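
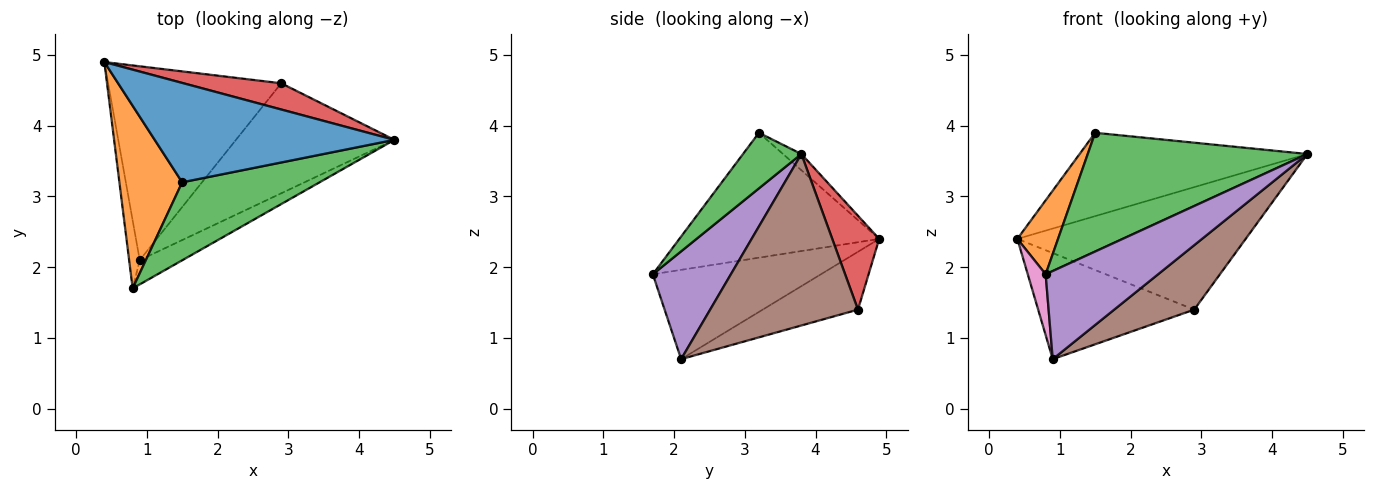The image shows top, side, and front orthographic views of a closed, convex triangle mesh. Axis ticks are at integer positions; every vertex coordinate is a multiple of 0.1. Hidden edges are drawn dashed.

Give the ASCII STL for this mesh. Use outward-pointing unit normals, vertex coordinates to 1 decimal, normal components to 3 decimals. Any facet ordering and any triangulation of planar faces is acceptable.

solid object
 facet normal -0.052 0.642 0.765
  outer loop
   vertex 1.5 3.2 3.9
   vertex 4.5 3.8 3.6
   vertex 0.4 4.9 2.4
  endloop
 endfacet
 facet normal -0.879 -0.179 0.442
  outer loop
   vertex 1.5 3.2 3.9
   vertex 0.4 4.9 2.4
   vertex 0.8 1.7 1.9
  endloop
 endfacet
 facet normal 0.217 -0.816 0.536
  outer loop
   vertex 1.5 3.2 3.9
   vertex 0.8 1.7 1.9
   vertex 4.5 3.8 3.6
  endloop
 endfacet
 facet normal 0.197 0.959 0.205
  outer loop
   vertex 2.9 4.6 1.4
   vertex 0.4 4.9 2.4
   vertex 4.5 3.8 3.6
  endloop
 endfacet
 facet normal 0.556 -0.801 -0.221
  outer loop
   vertex 0.9 2.1 0.7
   vertex 4.5 3.8 3.6
   vertex 0.8 1.7 1.9
  endloop
 endfacet
 facet normal 0.682 -0.369 -0.631
  outer loop
   vertex 0.9 2.1 0.7
   vertex 2.9 4.6 1.4
   vertex 4.5 3.8 3.6
  endloop
 endfacet
 facet normal -0.988 -0.105 -0.117
  outer loop
   vertex 0.9 2.1 0.7
   vertex 0.8 1.7 1.9
   vertex 0.4 4.9 2.4
  endloop
 endfacet
 facet normal -0.281 0.461 -0.842
  outer loop
   vertex 0.9 2.1 0.7
   vertex 0.4 4.9 2.4
   vertex 2.9 4.6 1.4
  endloop
 endfacet
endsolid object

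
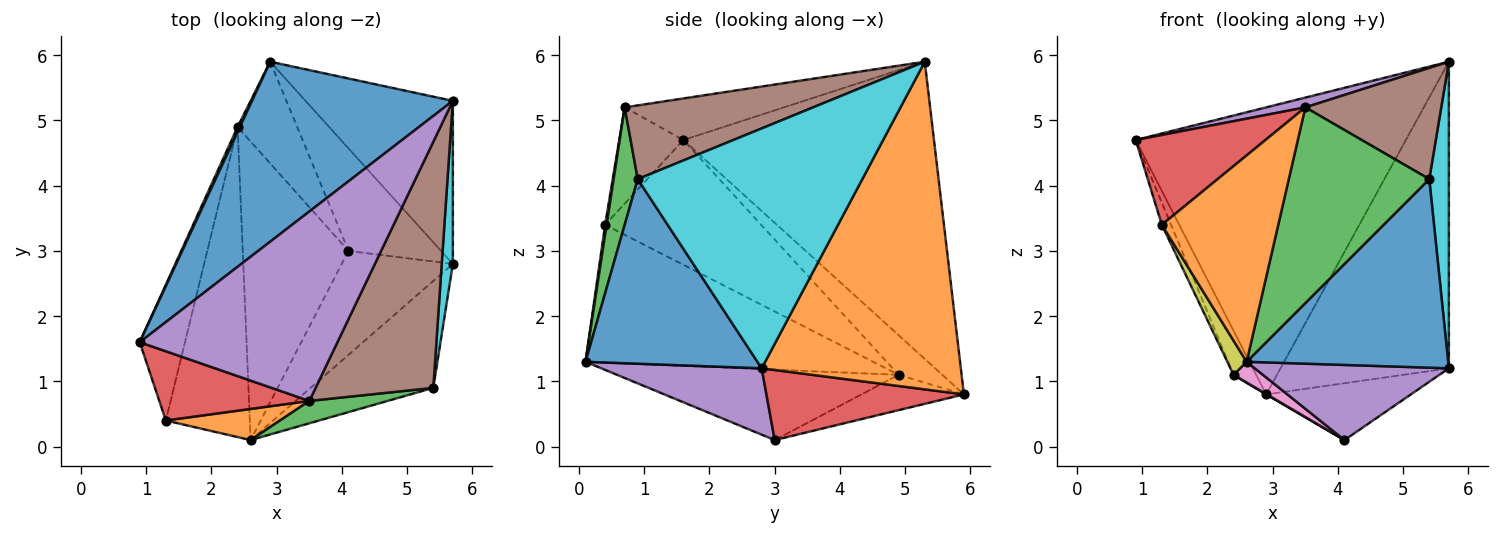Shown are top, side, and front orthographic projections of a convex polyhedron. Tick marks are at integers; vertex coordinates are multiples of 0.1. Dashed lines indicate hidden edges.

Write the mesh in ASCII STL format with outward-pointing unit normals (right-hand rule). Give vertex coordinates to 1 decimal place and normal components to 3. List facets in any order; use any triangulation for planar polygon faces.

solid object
 facet normal -0.618 0.666 0.418
  outer loop
   vertex 5.7 5.3 5.9
   vertex 2.9 5.9 0.8
   vertex 0.9 1.6 4.7
  endloop
 endfacet
 facet normal 0.722 0.611 -0.325
  outer loop
   vertex 5.7 5.3 5.9
   vertex 5.7 2.8 1.2
   vertex 2.9 5.9 0.8
  endloop
 endfacet
 facet normal -0.887 0.459 0.051
  outer loop
   vertex 2.4 4.9 1.1
   vertex 0.9 1.6 4.7
   vertex 2.9 5.9 0.8
  endloop
 endfacet
 facet normal 0.552 0.404 -0.729
  outer loop
   vertex 4.1 3.0 0.1
   vertex 2.9 5.9 0.8
   vertex 5.7 2.8 1.2
  endloop
 endfacet
 facet normal 0.436 -0.527 -0.730
  outer loop
   vertex 4.1 3.0 0.1
   vertex 5.7 2.8 1.2
   vertex 2.6 0.1 1.3
  endloop
 endfacet
 facet normal -0.510 -0.003 -0.860
  outer loop
   vertex 4.1 3.0 0.1
   vertex 2.4 4.9 1.1
   vertex 2.9 5.9 0.8
  endloop
 endfacet
 facet normal -0.553 -0.058 -0.831
  outer loop
   vertex 4.1 3.0 0.1
   vertex 2.6 0.1 1.3
   vertex 2.4 4.9 1.1
  endloop
 endfacet
 facet normal -0.939 0.056 -0.340
  outer loop
   vertex 1.3 0.4 3.4
   vertex 0.9 1.6 4.7
   vertex 2.4 4.9 1.1
  endloop
 endfacet
 facet normal -0.853 -0.057 -0.520
  outer loop
   vertex 1.3 0.4 3.4
   vertex 2.4 4.9 1.1
   vertex 2.6 0.1 1.3
  endloop
 endfacet
 facet normal 0.995 -0.087 0.046
  outer loop
   vertex 5.4 0.9 4.1
   vertex 5.7 2.8 1.2
   vertex 5.7 5.3 5.9
  endloop
 endfacet
 facet normal 0.596 -0.699 -0.396
  outer loop
   vertex 5.4 0.9 4.1
   vertex 2.6 0.1 1.3
   vertex 5.7 2.8 1.2
  endloop
 endfacet
 facet normal 0.013 -0.989 0.149
  outer loop
   vertex 3.5 0.7 5.2
   vertex 1.3 0.4 3.4
   vertex 2.6 0.1 1.3
  endloop
 endfacet
 facet normal 0.168 -0.979 0.112
  outer loop
   vertex 3.5 0.7 5.2
   vertex 2.6 0.1 1.3
   vertex 5.4 0.9 4.1
  endloop
 endfacet
 facet normal -0.365 -0.737 0.569
  outer loop
   vertex 3.5 0.7 5.2
   vertex 0.9 1.6 4.7
   vertex 1.3 0.4 3.4
  endloop
 endfacet
 facet normal -0.205 -0.050 0.977
  outer loop
   vertex 3.5 0.7 5.2
   vertex 5.7 5.3 5.9
   vertex 0.9 1.6 4.7
  endloop
 endfacet
 facet normal 0.496 -0.358 0.791
  outer loop
   vertex 3.5 0.7 5.2
   vertex 5.4 0.9 4.1
   vertex 5.7 5.3 5.9
  endloop
 endfacet
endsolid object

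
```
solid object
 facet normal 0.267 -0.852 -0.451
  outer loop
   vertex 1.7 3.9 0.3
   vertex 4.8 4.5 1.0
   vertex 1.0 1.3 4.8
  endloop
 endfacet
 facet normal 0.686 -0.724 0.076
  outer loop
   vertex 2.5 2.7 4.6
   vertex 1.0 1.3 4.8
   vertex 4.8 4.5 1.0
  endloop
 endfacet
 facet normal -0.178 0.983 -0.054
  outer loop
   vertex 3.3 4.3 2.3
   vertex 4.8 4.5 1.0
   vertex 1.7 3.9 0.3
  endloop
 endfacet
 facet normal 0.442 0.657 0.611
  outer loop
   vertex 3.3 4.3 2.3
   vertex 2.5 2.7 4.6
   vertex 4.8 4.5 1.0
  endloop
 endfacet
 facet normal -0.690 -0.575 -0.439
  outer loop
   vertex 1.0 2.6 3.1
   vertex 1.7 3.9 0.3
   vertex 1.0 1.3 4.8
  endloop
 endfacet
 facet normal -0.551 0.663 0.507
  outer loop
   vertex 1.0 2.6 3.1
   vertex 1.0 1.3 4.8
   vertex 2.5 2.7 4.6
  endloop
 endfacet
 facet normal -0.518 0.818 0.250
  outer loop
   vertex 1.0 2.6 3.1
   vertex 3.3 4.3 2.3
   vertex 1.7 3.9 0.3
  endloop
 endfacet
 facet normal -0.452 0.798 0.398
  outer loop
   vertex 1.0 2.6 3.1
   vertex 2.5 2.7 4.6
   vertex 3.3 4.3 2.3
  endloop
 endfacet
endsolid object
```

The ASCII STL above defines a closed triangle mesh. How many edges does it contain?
12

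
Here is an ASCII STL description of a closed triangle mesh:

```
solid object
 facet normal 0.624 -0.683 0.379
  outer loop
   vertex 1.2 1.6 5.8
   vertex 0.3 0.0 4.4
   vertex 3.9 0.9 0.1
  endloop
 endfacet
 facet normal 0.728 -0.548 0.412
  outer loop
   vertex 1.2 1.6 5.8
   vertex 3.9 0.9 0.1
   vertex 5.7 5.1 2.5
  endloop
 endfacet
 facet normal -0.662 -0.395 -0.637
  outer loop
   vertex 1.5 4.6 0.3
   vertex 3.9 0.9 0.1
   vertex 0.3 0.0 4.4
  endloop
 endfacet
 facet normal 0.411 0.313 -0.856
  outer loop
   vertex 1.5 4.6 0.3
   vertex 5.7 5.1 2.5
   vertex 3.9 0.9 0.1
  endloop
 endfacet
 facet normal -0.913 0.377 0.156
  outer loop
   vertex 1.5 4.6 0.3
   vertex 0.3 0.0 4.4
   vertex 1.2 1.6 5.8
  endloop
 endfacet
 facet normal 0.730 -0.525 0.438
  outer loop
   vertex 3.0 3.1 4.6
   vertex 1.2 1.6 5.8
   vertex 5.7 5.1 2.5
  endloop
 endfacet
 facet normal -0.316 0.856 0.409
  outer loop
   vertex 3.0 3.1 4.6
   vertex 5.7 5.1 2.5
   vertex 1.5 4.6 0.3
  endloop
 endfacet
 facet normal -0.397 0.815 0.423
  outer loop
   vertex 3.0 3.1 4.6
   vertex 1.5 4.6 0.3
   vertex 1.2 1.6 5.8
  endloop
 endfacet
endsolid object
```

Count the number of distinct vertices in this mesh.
6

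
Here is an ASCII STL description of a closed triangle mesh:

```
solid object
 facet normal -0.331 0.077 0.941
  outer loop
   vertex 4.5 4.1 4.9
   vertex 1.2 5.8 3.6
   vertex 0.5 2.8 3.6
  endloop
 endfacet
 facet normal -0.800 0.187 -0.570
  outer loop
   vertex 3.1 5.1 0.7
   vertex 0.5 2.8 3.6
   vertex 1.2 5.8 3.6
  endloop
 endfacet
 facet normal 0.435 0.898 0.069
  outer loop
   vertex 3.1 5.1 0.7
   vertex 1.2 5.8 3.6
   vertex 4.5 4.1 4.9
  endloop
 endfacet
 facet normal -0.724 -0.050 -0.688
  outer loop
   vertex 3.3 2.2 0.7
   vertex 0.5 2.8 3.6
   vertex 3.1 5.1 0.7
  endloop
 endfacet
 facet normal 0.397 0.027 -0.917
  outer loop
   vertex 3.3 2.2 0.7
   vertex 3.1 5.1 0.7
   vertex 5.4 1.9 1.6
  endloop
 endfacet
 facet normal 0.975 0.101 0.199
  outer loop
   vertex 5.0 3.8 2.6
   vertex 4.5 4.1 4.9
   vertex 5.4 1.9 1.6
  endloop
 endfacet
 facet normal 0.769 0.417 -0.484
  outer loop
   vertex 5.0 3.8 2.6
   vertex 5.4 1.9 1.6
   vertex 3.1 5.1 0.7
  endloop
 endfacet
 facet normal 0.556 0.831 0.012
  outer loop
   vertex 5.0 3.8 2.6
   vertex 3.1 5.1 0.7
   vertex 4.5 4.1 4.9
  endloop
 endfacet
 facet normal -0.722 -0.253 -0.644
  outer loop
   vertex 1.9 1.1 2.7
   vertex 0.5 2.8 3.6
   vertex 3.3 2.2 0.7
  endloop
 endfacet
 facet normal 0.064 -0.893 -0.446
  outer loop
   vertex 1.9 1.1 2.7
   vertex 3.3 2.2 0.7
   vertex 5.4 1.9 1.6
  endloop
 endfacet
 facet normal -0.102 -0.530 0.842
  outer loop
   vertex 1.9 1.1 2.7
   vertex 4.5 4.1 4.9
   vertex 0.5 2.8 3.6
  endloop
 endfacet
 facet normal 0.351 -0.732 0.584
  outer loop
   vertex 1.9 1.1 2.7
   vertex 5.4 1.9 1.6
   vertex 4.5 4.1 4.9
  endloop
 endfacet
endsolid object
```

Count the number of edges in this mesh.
18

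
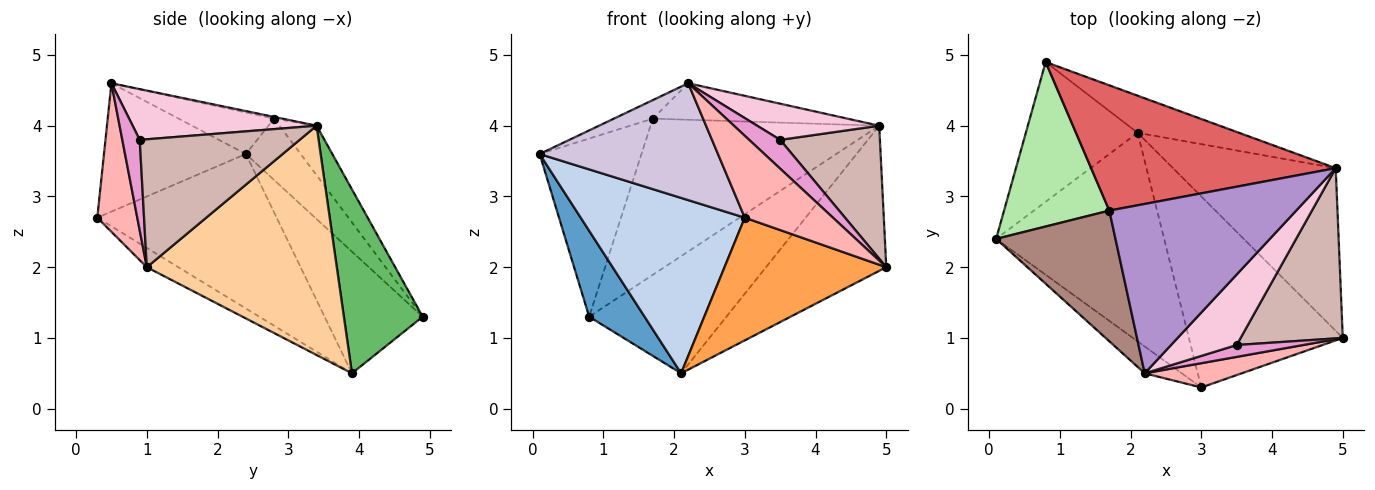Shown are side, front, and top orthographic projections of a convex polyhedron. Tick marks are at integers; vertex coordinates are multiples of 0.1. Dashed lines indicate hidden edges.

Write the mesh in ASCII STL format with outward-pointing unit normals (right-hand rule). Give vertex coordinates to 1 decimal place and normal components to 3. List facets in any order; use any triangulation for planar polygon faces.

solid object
 facet normal -0.680 -0.384 -0.625
  outer loop
   vertex 2.1 3.9 0.5
   vertex 0.1 2.4 3.6
   vertex 0.8 4.9 1.3
  endloop
 endfacet
 facet normal -0.575 -0.526 -0.626
  outer loop
   vertex 2.1 3.9 0.5
   vertex 3.0 0.3 2.7
   vertex 0.1 2.4 3.6
  endloop
 endfacet
 facet normal -0.105 -0.538 -0.837
  outer loop
   vertex 2.1 3.9 0.5
   vertex 5.0 1.0 2.0
   vertex 3.0 0.3 2.7
  endloop
 endfacet
 facet normal 0.725 0.459 -0.514
  outer loop
   vertex 2.1 3.9 0.5
   vertex 4.9 3.4 4.0
   vertex 5.0 1.0 2.0
  endloop
 endfacet
 facet normal 0.480 0.836 -0.265
  outer loop
   vertex 2.1 3.9 0.5
   vertex 0.8 4.9 1.3
   vertex 4.9 3.4 4.0
  endloop
 endfacet
 facet normal -0.368 0.683 0.631
  outer loop
   vertex 1.7 2.8 4.1
   vertex 0.8 4.9 1.3
   vertex 0.1 2.4 3.6
  endloop
 endfacet
 facet normal -0.126 0.774 0.621
  outer loop
   vertex 1.7 2.8 4.1
   vertex 4.9 3.4 4.0
   vertex 0.8 4.9 1.3
  endloop
 endfacet
 facet normal 0.399 -0.879 0.261
  outer loop
   vertex 2.2 0.5 4.6
   vertex 3.0 0.3 2.7
   vertex 5.0 1.0 2.0
  endloop
 endfacet
 facet normal -0.009 0.211 0.978
  outer loop
   vertex 2.2 0.5 4.6
   vertex 4.9 3.4 4.0
   vertex 1.7 2.8 4.1
  endloop
 endfacet
 facet normal -0.613 -0.770 -0.177
  outer loop
   vertex 2.2 0.5 4.6
   vertex 0.1 2.4 3.6
   vertex 3.0 0.3 2.7
  endloop
 endfacet
 facet normal -0.326 0.133 0.936
  outer loop
   vertex 2.2 0.5 4.6
   vertex 1.7 2.8 4.1
   vertex 0.1 2.4 3.6
  endloop
 endfacet
 facet normal 0.702 -0.438 0.561
  outer loop
   vertex 3.5 0.9 3.8
   vertex 5.0 1.0 2.0
   vertex 4.9 3.4 4.0
  endloop
 endfacet
 facet normal 0.461 -0.821 0.338
  outer loop
   vertex 3.5 0.9 3.8
   vertex 2.2 0.5 4.6
   vertex 5.0 1.0 2.0
  endloop
 endfacet
 facet normal 0.567 -0.376 0.733
  outer loop
   vertex 3.5 0.9 3.8
   vertex 4.9 3.4 4.0
   vertex 2.2 0.5 4.6
  endloop
 endfacet
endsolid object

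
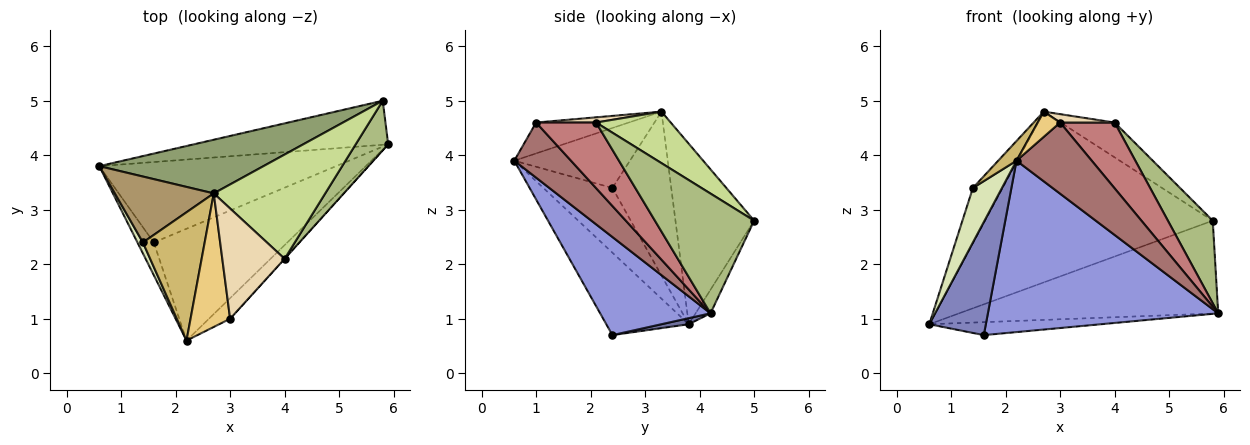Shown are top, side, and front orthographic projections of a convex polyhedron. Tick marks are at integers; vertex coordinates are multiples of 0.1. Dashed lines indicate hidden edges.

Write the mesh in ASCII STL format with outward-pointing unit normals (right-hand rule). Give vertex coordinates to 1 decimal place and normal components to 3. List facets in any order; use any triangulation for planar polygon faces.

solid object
 facet normal 0.025 0.159 -0.987
  outer loop
   vertex 1.6 2.4 0.7
   vertex 0.6 3.8 0.9
   vertex 5.9 4.2 1.1
  endloop
 endfacet
 facet normal -0.814 -0.558 -0.161
  outer loop
   vertex 1.6 2.4 0.7
   vertex 2.2 0.6 3.9
   vertex 0.6 3.8 0.9
  endloop
 endfacet
 facet normal 0.373 -0.777 -0.507
  outer loop
   vertex 1.6 2.4 0.7
   vertex 5.9 4.2 1.1
   vertex 2.2 0.6 3.9
  endloop
 endfacet
 facet normal -0.052 0.902 -0.428
  outer loop
   vertex 5.8 5.0 2.8
   vertex 5.9 4.2 1.1
   vertex 0.6 3.8 0.9
  endloop
 endfacet
 facet normal -0.313 0.906 0.285
  outer loop
   vertex 5.8 5.0 2.8
   vertex 0.6 3.8 0.9
   vertex 2.7 3.3 4.8
  endloop
 endfacet
 facet normal 0.885 -0.400 0.240
  outer loop
   vertex 5.8 5.0 2.8
   vertex 4.0 2.1 4.6
   vertex 5.9 4.2 1.1
  endloop
 endfacet
 facet normal 0.401 0.290 0.869
  outer loop
   vertex 5.8 5.0 2.8
   vertex 2.7 3.3 4.8
   vertex 4.0 2.1 4.6
  endloop
 endfacet
 facet normal -0.919 -0.387 0.077
  outer loop
   vertex 1.4 2.4 3.4
   vertex 0.6 3.8 0.9
   vertex 2.2 0.6 3.9
  endloop
 endfacet
 facet normal -0.786 0.398 0.474
  outer loop
   vertex 1.4 2.4 3.4
   vertex 2.7 3.3 4.8
   vertex 0.6 3.8 0.9
  endloop
 endfacet
 facet normal -0.692 -0.110 0.713
  outer loop
   vertex 1.4 2.4 3.4
   vertex 2.2 0.6 3.9
   vertex 2.7 3.3 4.8
  endloop
 endfacet
 facet normal -0.609 -0.147 0.780
  outer loop
   vertex 3.0 1.0 4.6
   vertex 2.7 3.3 4.8
   vertex 2.2 0.6 3.9
  endloop
 endfacet
 facet normal 0.083 -0.076 0.994
  outer loop
   vertex 3.0 1.0 4.6
   vertex 4.0 2.1 4.6
   vertex 2.7 3.3 4.8
  endloop
 endfacet
 facet normal 0.586 -0.778 -0.226
  outer loop
   vertex 3.0 1.0 4.6
   vertex 2.2 0.6 3.9
   vertex 5.9 4.2 1.1
  endloop
 endfacet
 facet normal 0.740 -0.673 -0.002
  outer loop
   vertex 3.0 1.0 4.6
   vertex 5.9 4.2 1.1
   vertex 4.0 2.1 4.6
  endloop
 endfacet
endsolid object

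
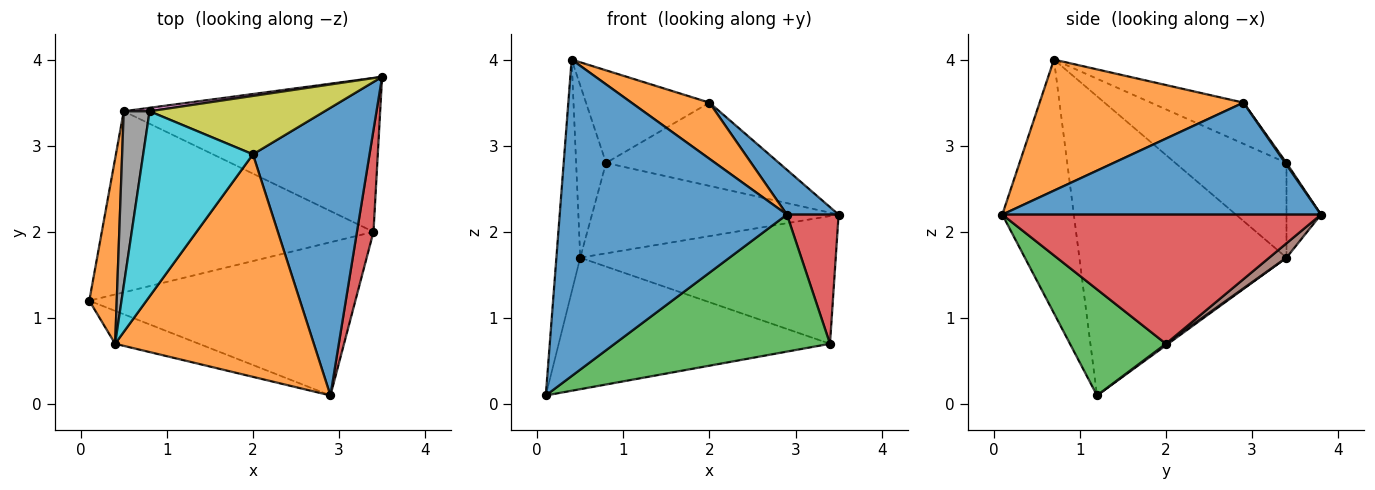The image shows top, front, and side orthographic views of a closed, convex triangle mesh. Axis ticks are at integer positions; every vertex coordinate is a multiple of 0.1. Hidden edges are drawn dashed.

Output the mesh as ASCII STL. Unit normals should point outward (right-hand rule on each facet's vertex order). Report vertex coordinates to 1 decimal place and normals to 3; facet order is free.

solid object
 facet normal -0.299 -0.949 -0.099
  outer loop
   vertex 0.4 0.7 4.0
   vertex 0.1 1.2 0.1
   vertex 2.9 0.1 2.2
  endloop
 endfacet
 facet normal -0.989 0.114 0.091
  outer loop
   vertex 0.5 3.4 1.7
   vertex 0.1 1.2 0.1
   vertex 0.4 0.7 4.0
  endloop
 endfacet
 facet normal 0.285 -0.639 -0.715
  outer loop
   vertex 3.4 2.0 0.7
   vertex 2.9 0.1 2.2
   vertex 0.1 1.2 0.1
  endloop
 endfacet
 facet normal 0.979 -0.159 0.125
  outer loop
   vertex 3.4 2.0 0.7
   vertex 3.5 3.8 2.2
   vertex 2.9 0.1 2.2
  endloop
 endfacet
 facet normal 0.005 0.588 -0.809
  outer loop
   vertex 3.4 2.0 0.7
   vertex 0.1 1.2 0.1
   vertex 0.5 3.4 1.7
  endloop
 endfacet
 facet normal 0.043 0.638 -0.769
  outer loop
   vertex 3.4 2.0 0.7
   vertex 0.5 3.4 1.7
   vertex 3.5 3.8 2.2
  endloop
 endfacet
 facet normal -0.138 0.990 0.038
  outer loop
   vertex 0.8 3.4 2.8
   vertex 3.5 3.8 2.2
   vertex 0.5 3.4 1.7
  endloop
 endfacet
 facet normal -0.934 0.252 0.255
  outer loop
   vertex 0.8 3.4 2.8
   vertex 0.5 3.4 1.7
   vertex 0.4 0.7 4.0
  endloop
 endfacet
 facet normal 0.006 0.819 0.574
  outer loop
   vertex 2.0 2.9 3.5
   vertex 3.5 3.8 2.2
   vertex 0.8 3.4 2.8
  endloop
 endfacet
 facet normal -0.318 0.424 0.848
  outer loop
   vertex 2.0 2.9 3.5
   vertex 0.8 3.4 2.8
   vertex 0.4 0.7 4.0
  endloop
 endfacet
 facet normal 0.688 -0.112 0.717
  outer loop
   vertex 2.0 2.9 3.5
   vertex 2.9 0.1 2.2
   vertex 3.5 3.8 2.2
  endloop
 endfacet
 facet normal 0.539 -0.206 0.817
  outer loop
   vertex 2.0 2.9 3.5
   vertex 0.4 0.7 4.0
   vertex 2.9 0.1 2.2
  endloop
 endfacet
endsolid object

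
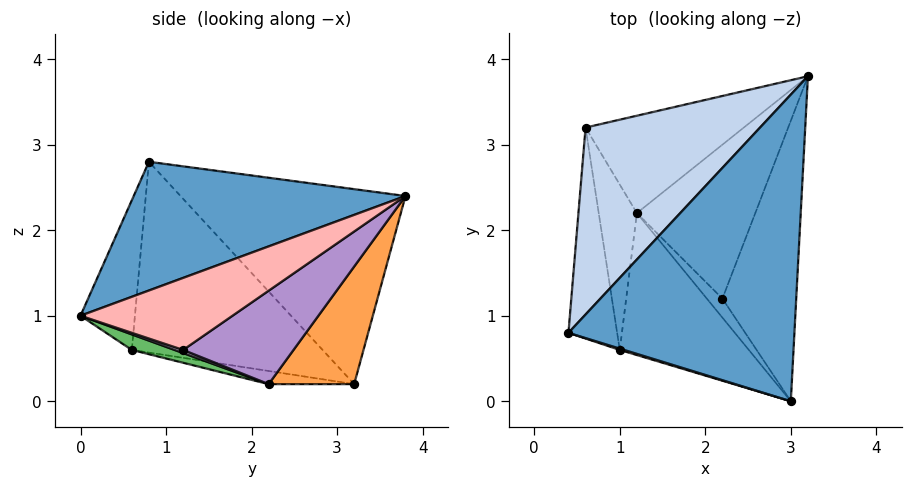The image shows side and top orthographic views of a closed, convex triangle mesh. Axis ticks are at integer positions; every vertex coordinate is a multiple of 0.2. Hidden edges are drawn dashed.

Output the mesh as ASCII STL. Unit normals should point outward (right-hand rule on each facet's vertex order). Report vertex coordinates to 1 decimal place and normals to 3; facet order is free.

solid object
 facet normal 0.468 -0.327 0.821
  outer loop
   vertex 3.0 0.0 1.0
   vertex 3.2 3.8 2.4
   vertex 0.4 0.8 2.8
  endloop
 endfacet
 facet normal -0.586 0.617 0.525
  outer loop
   vertex 0.6 3.2 0.2
   vertex 0.4 0.8 2.8
   vertex 3.2 3.8 2.4
  endloop
 endfacet
 facet normal 0.562 0.337 -0.756
  outer loop
   vertex 0.6 3.2 0.2
   vertex 3.2 3.8 2.4
   vertex 1.2 2.2 0.2
  endloop
 endfacet
 facet normal -0.289 -0.957 0.008
  outer loop
   vertex 1.0 0.6 0.6
   vertex 3.0 0.0 1.0
   vertex 0.4 0.8 2.8
  endloop
 endfacet
 facet normal 0.116 -0.254 -0.960
  outer loop
   vertex 1.0 0.6 0.6
   vertex 1.2 2.2 0.2
   vertex 3.0 0.0 1.0
  endloop
 endfacet
 facet normal -0.952 -0.184 -0.243
  outer loop
   vertex 1.0 0.6 0.6
   vertex 0.4 0.8 2.8
   vertex 0.6 3.2 0.2
  endloop
 endfacet
 facet normal -0.320 -0.192 -0.928
  outer loop
   vertex 1.0 0.6 0.6
   vertex 0.6 3.2 0.2
   vertex 1.2 2.2 0.2
  endloop
 endfacet
 facet normal 0.681 0.221 -0.698
  outer loop
   vertex 2.2 1.2 0.6
   vertex 3.2 3.8 2.4
   vertex 3.0 0.0 1.0
  endloop
 endfacet
 facet normal 0.592 0.292 -0.751
  outer loop
   vertex 2.2 1.2 0.6
   vertex 1.2 2.2 0.2
   vertex 3.2 3.8 2.4
  endloop
 endfacet
 facet normal 0.192 -0.192 -0.962
  outer loop
   vertex 2.2 1.2 0.6
   vertex 3.0 0.0 1.0
   vertex 1.2 2.2 0.2
  endloop
 endfacet
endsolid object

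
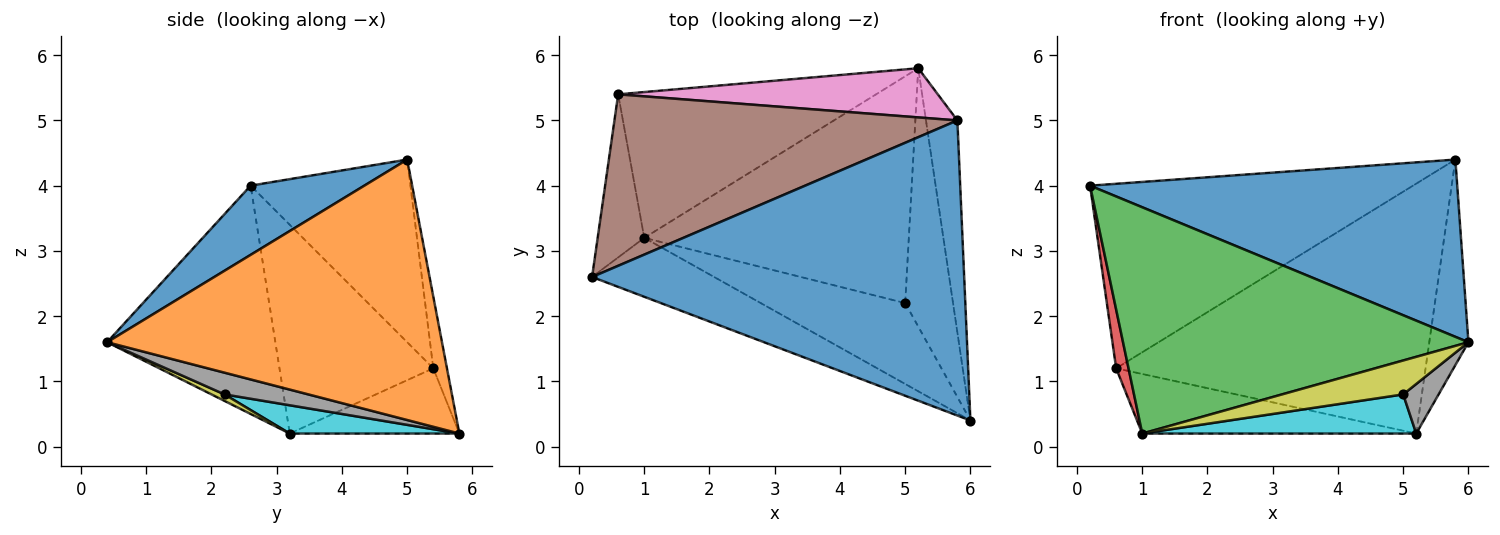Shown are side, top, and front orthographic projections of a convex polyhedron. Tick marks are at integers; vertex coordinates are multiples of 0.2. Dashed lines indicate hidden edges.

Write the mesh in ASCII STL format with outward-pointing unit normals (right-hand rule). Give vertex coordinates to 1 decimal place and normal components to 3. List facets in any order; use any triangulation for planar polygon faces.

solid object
 facet normal 0.157 -0.508 0.847
  outer loop
   vertex 5.8 5.0 4.4
   vertex 0.2 2.6 4.0
   vertex 6.0 0.4 1.6
  endloop
 endfacet
 facet normal 0.986 0.115 -0.119
  outer loop
   vertex 5.8 5.0 4.4
   vertex 6.0 0.4 1.6
   vertex 5.2 5.8 0.2
  endloop
 endfacet
 facet normal -0.426 -0.875 -0.228
  outer loop
   vertex 1.0 3.2 0.2
   vertex 6.0 0.4 1.6
   vertex 0.2 2.6 4.0
  endloop
 endfacet
 facet normal -0.973 -0.078 -0.217
  outer loop
   vertex 0.6 5.4 1.2
   vertex 1.0 3.2 0.2
   vertex 0.2 2.6 4.0
  endloop
 endfacet
 facet normal -0.228 0.368 -0.901
  outer loop
   vertex 0.6 5.4 1.2
   vertex 5.2 5.8 0.2
   vertex 1.0 3.2 0.2
  endloop
 endfacet
 facet normal -0.341 0.689 0.640
  outer loop
   vertex 0.6 5.4 1.2
   vertex 0.2 2.6 4.0
   vertex 5.8 5.0 4.4
  endloop
 endfacet
 facet normal -0.043 0.980 0.193
  outer loop
   vertex 0.6 5.4 1.2
   vertex 5.8 5.0 4.4
   vertex 5.2 5.8 0.2
  endloop
 endfacet
 facet normal 0.408 -0.172 -0.897
  outer loop
   vertex 5.0 2.2 0.8
   vertex 5.2 5.8 0.2
   vertex 6.0 0.4 1.6
  endloop
 endfacet
 facet normal 0.042 -0.386 -0.921
  outer loop
   vertex 5.0 2.2 0.8
   vertex 6.0 0.4 1.6
   vertex 1.0 3.2 0.2
  endloop
 endfacet
 facet normal 0.105 -0.169 -0.980
  outer loop
   vertex 5.0 2.2 0.8
   vertex 1.0 3.2 0.2
   vertex 5.2 5.8 0.2
  endloop
 endfacet
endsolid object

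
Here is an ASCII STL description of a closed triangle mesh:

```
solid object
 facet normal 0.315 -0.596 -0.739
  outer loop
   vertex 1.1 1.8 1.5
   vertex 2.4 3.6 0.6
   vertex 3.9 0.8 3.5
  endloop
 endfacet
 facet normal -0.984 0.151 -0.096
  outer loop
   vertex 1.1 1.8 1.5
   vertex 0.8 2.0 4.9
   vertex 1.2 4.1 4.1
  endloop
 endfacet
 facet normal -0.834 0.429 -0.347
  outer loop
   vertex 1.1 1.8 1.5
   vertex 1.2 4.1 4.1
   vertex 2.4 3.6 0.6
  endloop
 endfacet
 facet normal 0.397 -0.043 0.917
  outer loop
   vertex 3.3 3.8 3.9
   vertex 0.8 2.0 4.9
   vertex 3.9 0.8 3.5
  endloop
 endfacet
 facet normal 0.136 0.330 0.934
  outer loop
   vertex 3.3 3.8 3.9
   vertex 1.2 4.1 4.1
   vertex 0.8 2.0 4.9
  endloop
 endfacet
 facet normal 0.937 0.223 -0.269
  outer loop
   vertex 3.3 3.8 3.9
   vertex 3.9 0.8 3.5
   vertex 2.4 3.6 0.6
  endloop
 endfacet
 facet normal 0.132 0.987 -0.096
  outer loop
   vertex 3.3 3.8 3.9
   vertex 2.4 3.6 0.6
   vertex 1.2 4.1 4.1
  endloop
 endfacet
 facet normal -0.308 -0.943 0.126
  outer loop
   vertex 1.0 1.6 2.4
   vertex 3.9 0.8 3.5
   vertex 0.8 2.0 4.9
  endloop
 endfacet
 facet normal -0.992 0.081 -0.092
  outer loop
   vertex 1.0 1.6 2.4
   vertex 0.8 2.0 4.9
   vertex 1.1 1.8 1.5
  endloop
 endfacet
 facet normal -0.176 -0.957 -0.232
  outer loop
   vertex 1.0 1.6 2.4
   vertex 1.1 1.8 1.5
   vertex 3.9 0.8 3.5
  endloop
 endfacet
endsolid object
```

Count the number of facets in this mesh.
10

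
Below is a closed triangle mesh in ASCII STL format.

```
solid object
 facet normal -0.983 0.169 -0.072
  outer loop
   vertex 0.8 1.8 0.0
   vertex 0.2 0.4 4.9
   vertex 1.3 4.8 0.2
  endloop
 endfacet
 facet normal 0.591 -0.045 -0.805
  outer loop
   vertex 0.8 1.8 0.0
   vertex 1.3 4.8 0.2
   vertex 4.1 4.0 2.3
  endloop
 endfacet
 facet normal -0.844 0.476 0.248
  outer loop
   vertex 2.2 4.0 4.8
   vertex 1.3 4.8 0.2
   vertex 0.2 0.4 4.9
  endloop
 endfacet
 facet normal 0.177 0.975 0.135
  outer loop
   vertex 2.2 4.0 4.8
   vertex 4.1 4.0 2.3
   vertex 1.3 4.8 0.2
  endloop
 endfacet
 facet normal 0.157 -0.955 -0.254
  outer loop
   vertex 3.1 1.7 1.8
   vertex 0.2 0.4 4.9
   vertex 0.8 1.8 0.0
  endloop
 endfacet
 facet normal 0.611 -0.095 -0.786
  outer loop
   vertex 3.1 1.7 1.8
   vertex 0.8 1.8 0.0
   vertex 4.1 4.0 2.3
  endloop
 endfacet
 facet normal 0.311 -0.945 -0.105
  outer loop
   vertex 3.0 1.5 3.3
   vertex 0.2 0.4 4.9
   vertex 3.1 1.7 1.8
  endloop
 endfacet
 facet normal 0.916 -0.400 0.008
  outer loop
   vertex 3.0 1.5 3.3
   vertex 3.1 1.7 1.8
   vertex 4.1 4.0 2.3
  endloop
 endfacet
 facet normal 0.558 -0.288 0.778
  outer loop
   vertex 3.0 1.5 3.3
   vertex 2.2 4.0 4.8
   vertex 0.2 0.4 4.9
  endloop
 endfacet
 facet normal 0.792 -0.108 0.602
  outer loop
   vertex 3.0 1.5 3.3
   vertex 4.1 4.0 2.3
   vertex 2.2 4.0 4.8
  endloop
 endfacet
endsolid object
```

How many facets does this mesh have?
10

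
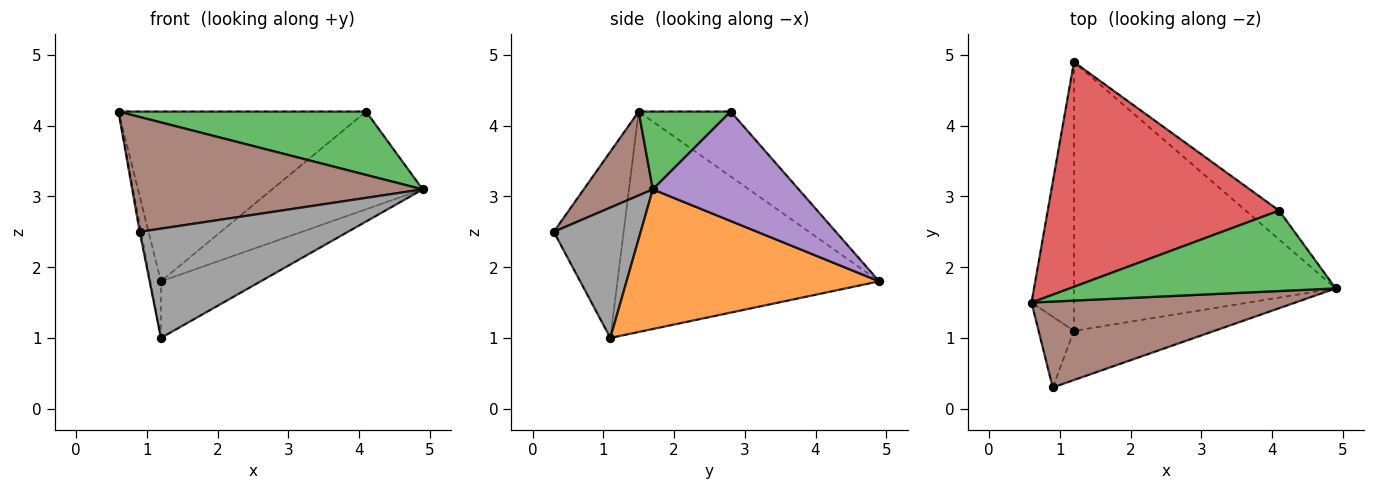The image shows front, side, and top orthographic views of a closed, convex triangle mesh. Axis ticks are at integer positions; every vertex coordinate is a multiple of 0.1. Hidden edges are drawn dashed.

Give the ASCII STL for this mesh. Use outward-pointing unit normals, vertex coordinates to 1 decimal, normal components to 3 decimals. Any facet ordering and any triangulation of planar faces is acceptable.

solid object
 facet normal -0.981 0.040 -0.189
  outer loop
   vertex 1.2 1.1 1.0
   vertex 0.6 1.5 4.2
   vertex 1.2 4.9 1.8
  endloop
 endfacet
 facet normal 0.463 0.183 -0.867
  outer loop
   vertex 1.2 1.1 1.0
   vertex 1.2 4.9 1.8
   vertex 4.9 1.7 3.1
  endloop
 endfacet
 facet normal 0.224 -0.603 0.766
  outer loop
   vertex 4.1 2.8 4.2
   vertex 0.6 1.5 4.2
   vertex 4.9 1.7 3.1
  endloop
 endfacet
 facet normal -0.218 0.588 0.779
  outer loop
   vertex 4.1 2.8 4.2
   vertex 1.2 4.9 1.8
   vertex 0.6 1.5 4.2
  endloop
 endfacet
 facet normal 0.681 0.703 -0.208
  outer loop
   vertex 4.1 2.8 4.2
   vertex 4.9 1.7 3.1
   vertex 1.2 4.9 1.8
  endloop
 endfacet
 facet normal 0.187 -0.787 0.588
  outer loop
   vertex 0.9 0.3 2.5
   vertex 4.9 1.7 3.1
   vertex 0.6 1.5 4.2
  endloop
 endfacet
 facet normal -0.982 0.019 -0.187
  outer loop
   vertex 0.9 0.3 2.5
   vertex 0.6 1.5 4.2
   vertex 1.2 1.1 1.0
  endloop
 endfacet
 facet normal 0.356 -0.852 -0.383
  outer loop
   vertex 0.9 0.3 2.5
   vertex 1.2 1.1 1.0
   vertex 4.9 1.7 3.1
  endloop
 endfacet
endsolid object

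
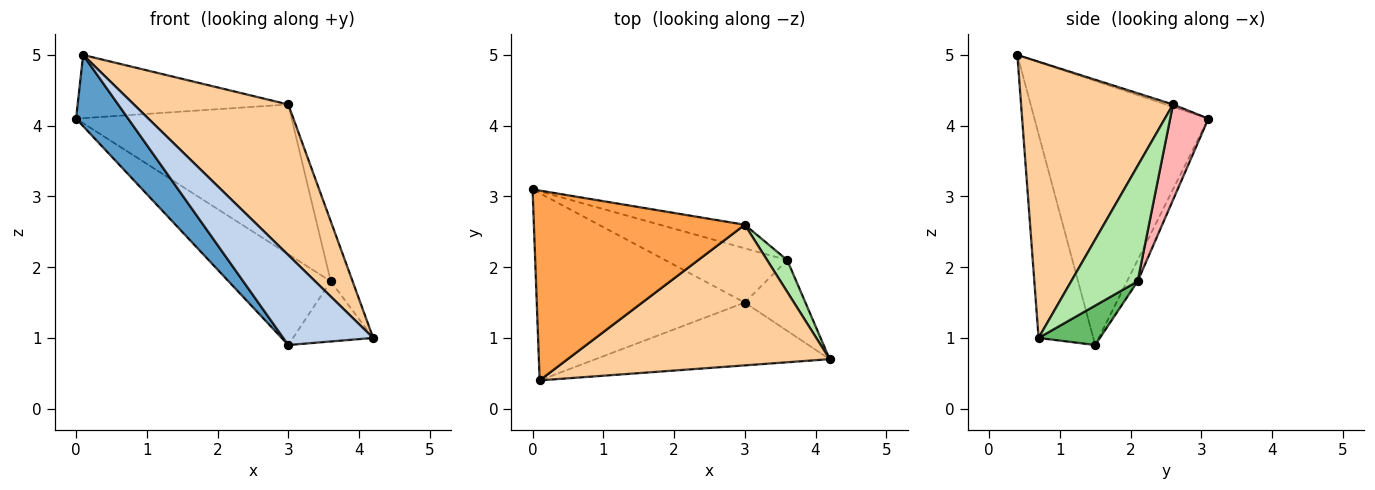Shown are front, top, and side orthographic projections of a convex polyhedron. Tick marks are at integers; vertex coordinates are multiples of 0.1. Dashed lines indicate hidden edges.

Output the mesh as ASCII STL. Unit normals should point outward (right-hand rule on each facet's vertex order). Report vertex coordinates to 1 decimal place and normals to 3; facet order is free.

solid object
 facet normal -0.765 -0.229 -0.602
  outer loop
   vertex 3.0 1.5 0.9
   vertex 0.1 0.4 5.0
   vertex 0.0 3.1 4.1
  endloop
 endfacet
 facet normal -0.446 -0.734 -0.513
  outer loop
   vertex 3.0 1.5 0.9
   vertex 4.2 0.7 1.0
   vertex 0.1 0.4 5.0
  endloop
 endfacet
 facet normal -0.011 0.316 0.949
  outer loop
   vertex 3.0 2.6 4.3
   vertex 0.0 3.1 4.1
   vertex 0.1 0.4 5.0
  endloop
 endfacet
 facet normal 0.584 -0.593 0.554
  outer loop
   vertex 3.0 2.6 4.3
   vertex 0.1 0.4 5.0
   vertex 4.2 0.7 1.0
  endloop
 endfacet
 facet normal 0.444 0.580 -0.683
  outer loop
   vertex 3.6 2.1 1.8
   vertex 4.2 0.7 1.0
   vertex 3.0 1.5 0.9
  endloop
 endfacet
 facet normal 0.937 0.308 0.163
  outer loop
   vertex 3.6 2.1 1.8
   vertex 3.0 2.6 4.3
   vertex 4.2 0.7 1.0
  endloop
 endfacet
 facet normal -0.089 0.855 -0.511
  outer loop
   vertex 3.6 2.1 1.8
   vertex 3.0 1.5 0.9
   vertex 0.0 3.1 4.1
  endloop
 endfacet
 facet normal 0.172 0.973 -0.153
  outer loop
   vertex 3.6 2.1 1.8
   vertex 0.0 3.1 4.1
   vertex 3.0 2.6 4.3
  endloop
 endfacet
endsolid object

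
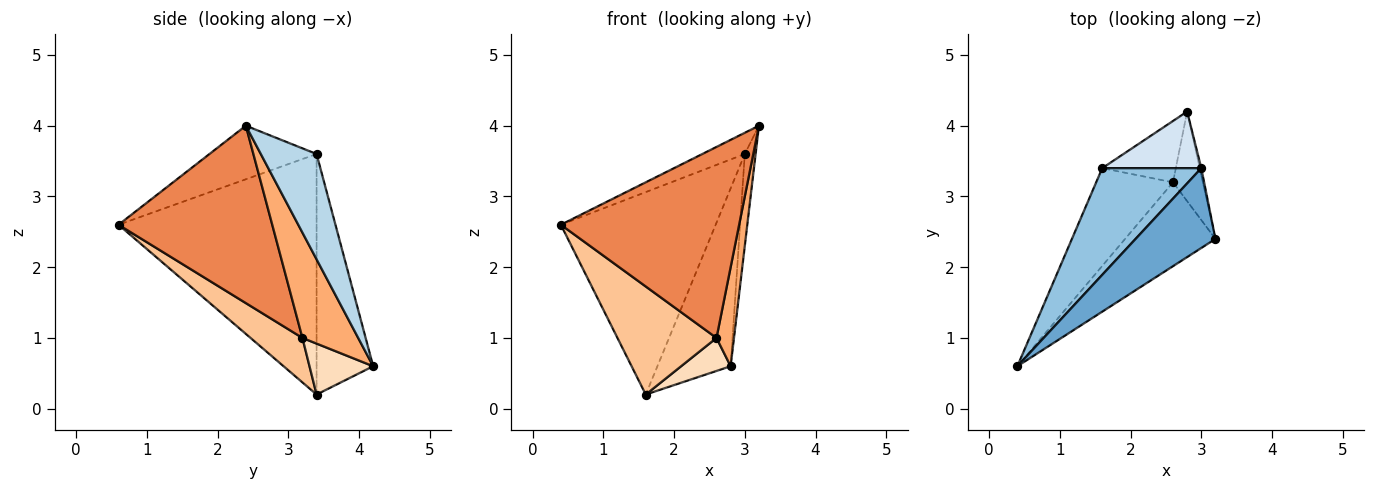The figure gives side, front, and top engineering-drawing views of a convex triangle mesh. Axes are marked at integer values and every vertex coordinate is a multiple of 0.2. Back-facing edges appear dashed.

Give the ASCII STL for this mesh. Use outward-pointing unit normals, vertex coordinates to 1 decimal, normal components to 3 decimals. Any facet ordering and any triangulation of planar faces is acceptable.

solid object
 facet normal -0.544 0.216 0.811
  outer loop
   vertex 3.0 3.4 3.6
   vertex 0.4 0.6 2.6
   vertex 3.2 2.4 4.0
  endloop
 endfacet
 facet normal -0.749 0.586 0.309
  outer loop
   vertex 3.0 3.4 3.6
   vertex 1.6 3.4 0.2
   vertex 0.4 0.6 2.6
  endloop
 endfacet
 facet normal 0.982 0.190 -0.015
  outer loop
   vertex 3.0 3.4 3.6
   vertex 3.2 2.4 4.0
   vertex 2.8 4.2 0.6
  endloop
 endfacet
 facet normal -0.593 0.767 0.244
  outer loop
   vertex 3.0 3.4 3.6
   vertex 2.8 4.2 0.6
   vertex 1.6 3.4 0.2
  endloop
 endfacet
 facet normal 0.620 -0.719 -0.316
  outer loop
   vertex 2.6 3.2 1.0
   vertex 3.2 2.4 4.0
   vertex 0.4 0.6 2.6
  endloop
 endfacet
 facet normal 0.921 -0.289 -0.261
  outer loop
   vertex 2.6 3.2 1.0
   vertex 2.8 4.2 0.6
   vertex 3.2 2.4 4.0
  endloop
 endfacet
 facet normal 0.362 -0.691 -0.625
  outer loop
   vertex 2.6 3.2 1.0
   vertex 0.4 0.6 2.6
   vertex 1.6 3.4 0.2
  endloop
 endfacet
 facet normal 0.520 -0.405 -0.752
  outer loop
   vertex 2.6 3.2 1.0
   vertex 1.6 3.4 0.2
   vertex 2.8 4.2 0.6
  endloop
 endfacet
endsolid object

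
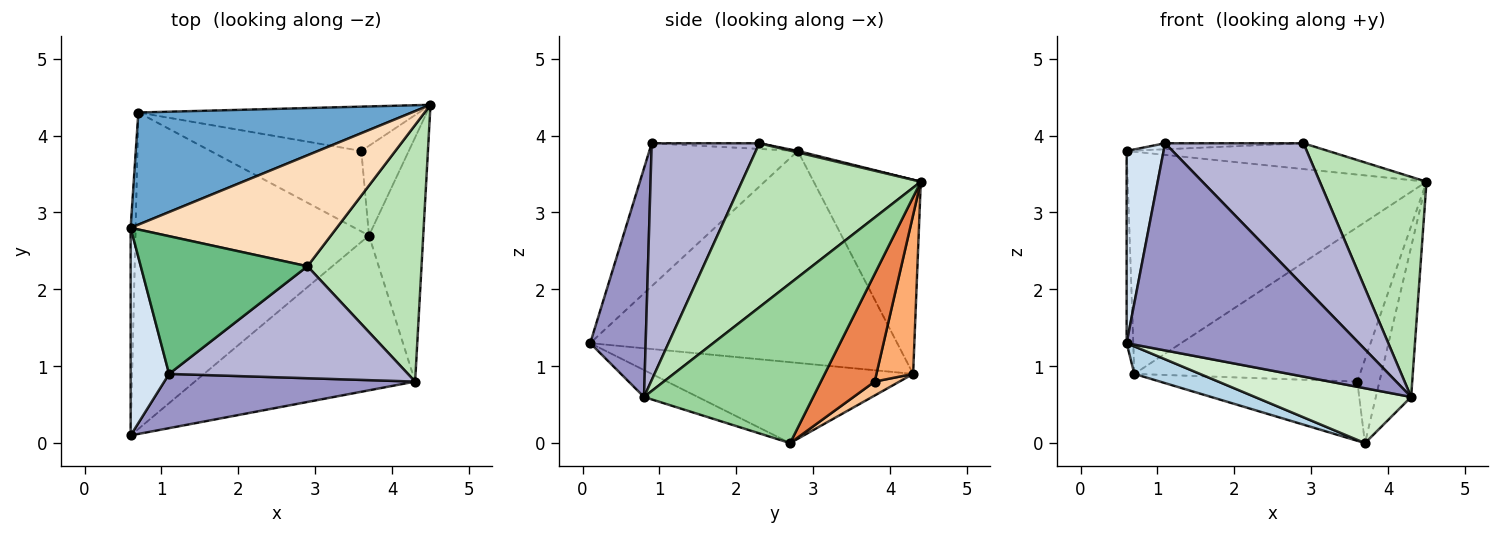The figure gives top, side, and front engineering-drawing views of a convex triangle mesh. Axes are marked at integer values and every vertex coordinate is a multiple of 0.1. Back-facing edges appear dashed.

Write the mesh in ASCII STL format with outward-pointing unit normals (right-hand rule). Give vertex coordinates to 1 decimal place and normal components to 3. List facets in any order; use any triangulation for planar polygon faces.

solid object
 facet normal -0.305 0.850 0.429
  outer loop
   vertex 0.7 4.3 0.9
   vertex 0.6 2.8 3.8
   vertex 4.5 4.4 3.4
  endloop
 endfacet
 facet normal -0.999 0.022 -0.023
  outer loop
   vertex 0.7 4.3 0.9
   vertex 0.6 0.1 1.3
   vertex 0.6 2.8 3.8
  endloop
 endfacet
 facet normal -0.326 -0.082 -0.942
  outer loop
   vertex 0.7 4.3 0.9
   vertex 3.7 2.7 0.0
   vertex 0.6 0.1 1.3
  endloop
 endfacet
 facet normal -0.939 -0.234 0.253
  outer loop
   vertex 1.1 0.9 3.9
   vertex 0.6 2.8 3.8
   vertex 0.6 0.1 1.3
  endloop
 endfacet
 facet normal 0.856 0.353 -0.378
  outer loop
   vertex 3.6 3.8 0.8
   vertex 4.5 4.4 3.4
   vertex 3.7 2.7 0.0
  endloop
 endfacet
 facet normal 0.154 0.950 -0.273
  outer loop
   vertex 3.6 3.8 0.8
   vertex 0.7 4.3 0.9
   vertex 4.5 4.4 3.4
  endloop
 endfacet
 facet normal 0.074 0.591 -0.803
  outer loop
   vertex 3.6 3.8 0.8
   vertex 3.7 2.7 0.0
   vertex 0.7 4.3 0.9
  endloop
 endfacet
 facet normal 0.007 0.227 0.974
  outer loop
   vertex 2.9 2.3 3.9
   vertex 4.5 4.4 3.4
   vertex 0.6 2.8 3.8
  endloop
 endfacet
 facet normal -0.034 0.044 0.998
  outer loop
   vertex 2.9 2.3 3.9
   vertex 0.6 2.8 3.8
   vertex 1.1 0.9 3.9
  endloop
 endfacet
 facet normal 0.929 0.194 -0.315
  outer loop
   vertex 4.3 0.8 0.6
   vertex 3.7 2.7 0.0
   vertex 4.5 4.4 3.4
  endloop
 endfacet
 facet normal 0.737 -0.440 0.513
  outer loop
   vertex 4.3 0.8 0.6
   vertex 4.5 4.4 3.4
   vertex 2.9 2.3 3.9
  endloop
 endfacet
 facet normal -0.114 -0.332 -0.936
  outer loop
   vertex 4.3 0.8 0.6
   vertex 0.6 0.1 1.3
   vertex 3.7 2.7 0.0
  endloop
 endfacet
 facet normal 0.225 -0.943 0.247
  outer loop
   vertex 4.3 0.8 0.6
   vertex 1.1 0.9 3.9
   vertex 0.6 0.1 1.3
  endloop
 endfacet
 facet normal 0.522 -0.671 0.526
  outer loop
   vertex 4.3 0.8 0.6
   vertex 2.9 2.3 3.9
   vertex 1.1 0.9 3.9
  endloop
 endfacet
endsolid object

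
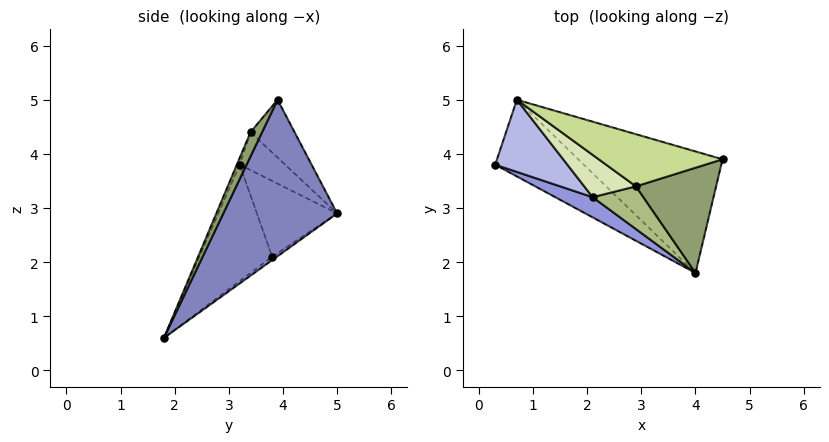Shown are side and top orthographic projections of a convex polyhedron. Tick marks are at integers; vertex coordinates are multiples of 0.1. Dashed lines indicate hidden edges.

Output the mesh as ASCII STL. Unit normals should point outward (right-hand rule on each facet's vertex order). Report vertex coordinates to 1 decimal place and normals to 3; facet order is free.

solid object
 facet normal -0.032 0.562 -0.827
  outer loop
   vertex 0.7 5.0 2.9
   vertex 4.0 1.8 0.6
   vertex 0.3 3.8 2.1
  endloop
 endfacet
 facet normal 0.460 0.780 -0.424
  outer loop
   vertex 0.7 5.0 2.9
   vertex 4.5 3.9 5.0
   vertex 4.0 1.8 0.6
  endloop
 endfacet
 facet normal -0.427 -0.894 0.137
  outer loop
   vertex 2.1 3.2 3.8
   vertex 0.3 3.8 2.1
   vertex 4.0 1.8 0.6
  endloop
 endfacet
 facet normal -0.707 -0.213 0.674
  outer loop
   vertex 2.1 3.2 3.8
   vertex 0.7 5.0 2.9
   vertex 0.3 3.8 2.1
  endloop
 endfacet
 facet normal 0.126 -0.901 0.416
  outer loop
   vertex 2.9 3.4 4.4
   vertex 4.0 1.8 0.6
   vertex 4.5 3.9 5.0
  endloop
 endfacet
 facet normal -0.050 -0.926 0.375
  outer loop
   vertex 2.9 3.4 4.4
   vertex 2.1 3.2 3.8
   vertex 4.0 1.8 0.6
  endloop
 endfacet
 facet normal -0.409 0.258 0.875
  outer loop
   vertex 2.9 3.4 4.4
   vertex 4.5 3.9 5.0
   vertex 0.7 5.0 2.9
  endloop
 endfacet
 facet normal -0.590 -0.056 0.805
  outer loop
   vertex 2.9 3.4 4.4
   vertex 0.7 5.0 2.9
   vertex 2.1 3.2 3.8
  endloop
 endfacet
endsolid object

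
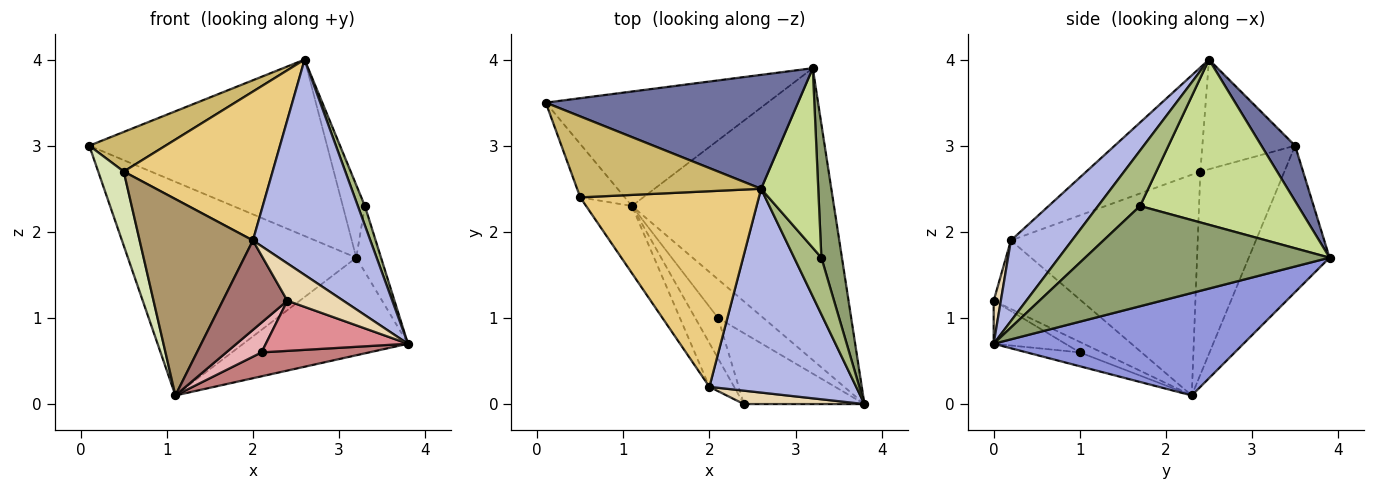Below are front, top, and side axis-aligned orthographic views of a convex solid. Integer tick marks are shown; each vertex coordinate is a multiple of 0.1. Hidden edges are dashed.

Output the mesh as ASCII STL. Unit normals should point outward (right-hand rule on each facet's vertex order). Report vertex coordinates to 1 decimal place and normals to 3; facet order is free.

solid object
 facet normal 0.118 0.834 0.539
  outer loop
   vertex 2.6 2.5 4.0
   vertex 3.2 3.9 1.7
   vertex 0.1 3.5 3.0
  endloop
 endfacet
 facet normal -0.298 0.842 -0.451
  outer loop
   vertex 1.1 2.3 0.1
   vertex 0.1 3.5 3.0
   vertex 3.2 3.9 1.7
  endloop
 endfacet
 facet normal 0.433 0.286 -0.855
  outer loop
   vertex 1.1 2.3 0.1
   vertex 3.2 3.9 1.7
   vertex 3.8 0.0 0.7
  endloop
 endfacet
 facet normal 0.353 -0.679 0.643
  outer loop
   vertex 2.0 0.2 1.9
   vertex 3.8 0.0 0.7
   vertex 2.6 2.5 4.0
  endloop
 endfacet
 facet normal 0.975 0.099 0.200
  outer loop
   vertex 3.3 1.7 2.3
   vertex 3.8 0.0 0.7
   vertex 3.2 3.9 1.7
  endloop
 endfacet
 facet normal 0.888 -0.149 0.436
  outer loop
   vertex 3.3 1.7 2.3
   vertex 2.6 2.5 4.0
   vertex 3.8 0.0 0.7
  endloop
 endfacet
 facet normal 0.937 0.131 0.324
  outer loop
   vertex 3.3 1.7 2.3
   vertex 3.2 3.9 1.7
   vertex 2.6 2.5 4.0
  endloop
 endfacet
 facet normal -0.936 -0.285 -0.205
  outer loop
   vertex 0.5 2.4 2.7
   vertex 0.1 3.5 3.0
   vertex 1.1 2.3 0.1
  endloop
 endfacet
 facet normal -0.842 -0.511 -0.175
  outer loop
   vertex 0.5 2.4 2.7
   vertex 1.1 2.3 0.1
   vertex 2.0 0.2 1.9
  endloop
 endfacet
 facet normal -0.472 -0.388 0.792
  outer loop
   vertex 0.5 2.4 2.7
   vertex 2.6 2.5 4.0
   vertex 0.1 3.5 3.0
  endloop
 endfacet
 facet normal -0.421 -0.549 0.722
  outer loop
   vertex 0.5 2.4 2.7
   vertex 2.0 0.2 1.9
   vertex 2.6 2.5 4.0
  endloop
 endfacet
 facet normal 0.120 -0.934 0.335
  outer loop
   vertex 2.4 0.0 1.2
   vertex 3.8 0.0 0.7
   vertex 2.0 0.2 1.9
  endloop
 endfacet
 facet normal -0.773 -0.570 -0.279
  outer loop
   vertex 2.4 0.0 1.2
   vertex 2.0 0.2 1.9
   vertex 1.1 2.3 0.1
  endloop
 endfacet
 facet normal -0.252 -0.510 -0.823
  outer loop
   vertex 2.1 1.0 0.6
   vertex 1.1 2.3 0.1
   vertex 3.8 0.0 0.7
  endloop
 endfacet
 facet normal -0.280 -0.554 -0.784
  outer loop
   vertex 2.1 1.0 0.6
   vertex 3.8 0.0 0.7
   vertex 2.4 0.0 1.2
  endloop
 endfacet
 facet normal -0.346 -0.557 -0.755
  outer loop
   vertex 2.1 1.0 0.6
   vertex 2.4 0.0 1.2
   vertex 1.1 2.3 0.1
  endloop
 endfacet
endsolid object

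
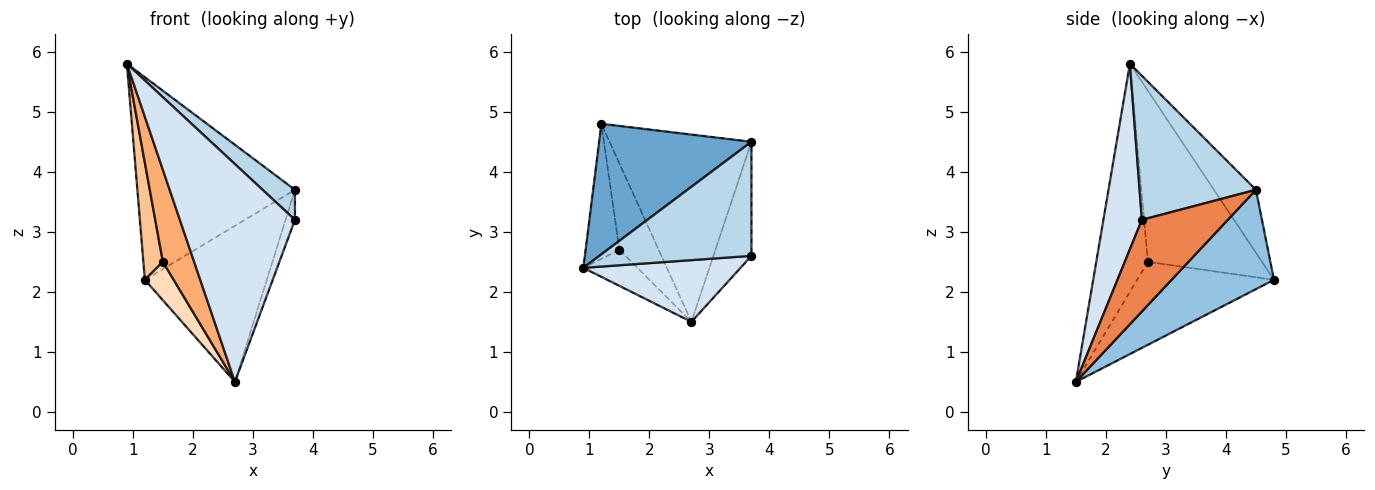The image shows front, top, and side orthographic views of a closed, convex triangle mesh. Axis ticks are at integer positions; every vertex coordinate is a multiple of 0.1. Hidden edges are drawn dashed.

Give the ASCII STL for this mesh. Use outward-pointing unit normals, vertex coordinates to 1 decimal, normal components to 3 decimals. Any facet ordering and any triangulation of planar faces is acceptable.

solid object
 facet normal -0.219 0.820 0.529
  outer loop
   vertex 1.2 4.8 2.2
   vertex 0.9 2.4 5.8
   vertex 3.7 4.5 3.7
  endloop
 endfacet
 facet normal 0.474 0.564 -0.677
  outer loop
   vertex 1.2 4.8 2.2
   vertex 3.7 4.5 3.7
   vertex 2.7 1.5 0.5
  endloop
 endfacet
 facet normal 0.676 -0.188 0.713
  outer loop
   vertex 3.7 2.6 3.2
   vertex 3.7 4.5 3.7
   vertex 0.9 2.4 5.8
  endloop
 endfacet
 facet normal 0.306 -0.916 0.260
  outer loop
   vertex 3.7 2.6 3.2
   vertex 0.9 2.4 5.8
   vertex 2.7 1.5 0.5
  endloop
 endfacet
 facet normal 0.919 0.100 -0.381
  outer loop
   vertex 3.7 2.6 3.2
   vertex 2.7 1.5 0.5
   vertex 3.7 4.5 3.7
  endloop
 endfacet
 facet normal -0.838 -0.507 -0.199
  outer loop
   vertex 1.5 2.7 2.5
   vertex 2.7 1.5 0.5
   vertex 0.9 2.4 5.8
  endloop
 endfacet
 facet normal -0.968 -0.166 -0.191
  outer loop
   vertex 1.5 2.7 2.5
   vertex 0.9 2.4 5.8
   vertex 1.2 4.8 2.2
  endloop
 endfacet
 facet normal -0.888 -0.187 -0.421
  outer loop
   vertex 1.5 2.7 2.5
   vertex 1.2 4.8 2.2
   vertex 2.7 1.5 0.5
  endloop
 endfacet
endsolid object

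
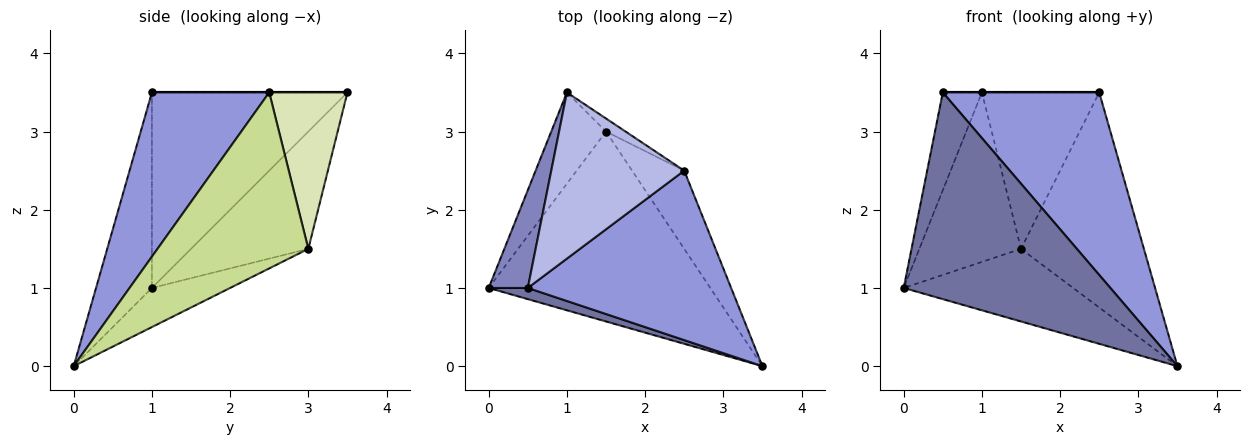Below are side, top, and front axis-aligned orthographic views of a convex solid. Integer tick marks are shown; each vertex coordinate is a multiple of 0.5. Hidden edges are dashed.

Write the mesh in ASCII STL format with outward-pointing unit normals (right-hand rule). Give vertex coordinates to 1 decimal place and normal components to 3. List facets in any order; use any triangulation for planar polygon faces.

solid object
 facet normal -0.261 -0.964 0.052
  outer loop
   vertex 0.5 1.0 3.5
   vertex 0.0 1.0 1.0
   vertex 3.5 0.0 0.0
  endloop
 endfacet
 facet normal -0.962 0.192 0.192
  outer loop
   vertex 0.5 1.0 3.5
   vertex 1.0 3.5 3.5
   vertex 0.0 1.0 1.0
  endloop
 endfacet
 facet normal 0.482 -0.642 0.596
  outer loop
   vertex 2.5 2.5 3.5
   vertex 0.5 1.0 3.5
   vertex 3.5 0.0 0.0
  endloop
 endfacet
 facet normal 0.000 0.000 1.000
  outer loop
   vertex 2.5 2.5 3.5
   vertex 1.0 3.5 3.5
   vertex 0.5 1.0 3.5
  endloop
 endfacet
 facet normal -0.163 0.352 -0.922
  outer loop
   vertex 1.5 3.0 1.5
   vertex 3.5 0.0 0.0
   vertex 0.0 1.0 1.0
  endloop
 endfacet
 facet normal -0.713 0.618 -0.333
  outer loop
   vertex 1.5 3.0 1.5
   vertex 0.0 1.0 1.0
   vertex 1.0 3.5 3.5
  endloop
 endfacet
 facet normal 0.756 0.616 -0.224
  outer loop
   vertex 1.5 3.0 1.5
   vertex 2.5 2.5 3.5
   vertex 3.5 0.0 0.0
  endloop
 endfacet
 facet normal 0.553 0.830 -0.069
  outer loop
   vertex 1.5 3.0 1.5
   vertex 1.0 3.5 3.5
   vertex 2.5 2.5 3.5
  endloop
 endfacet
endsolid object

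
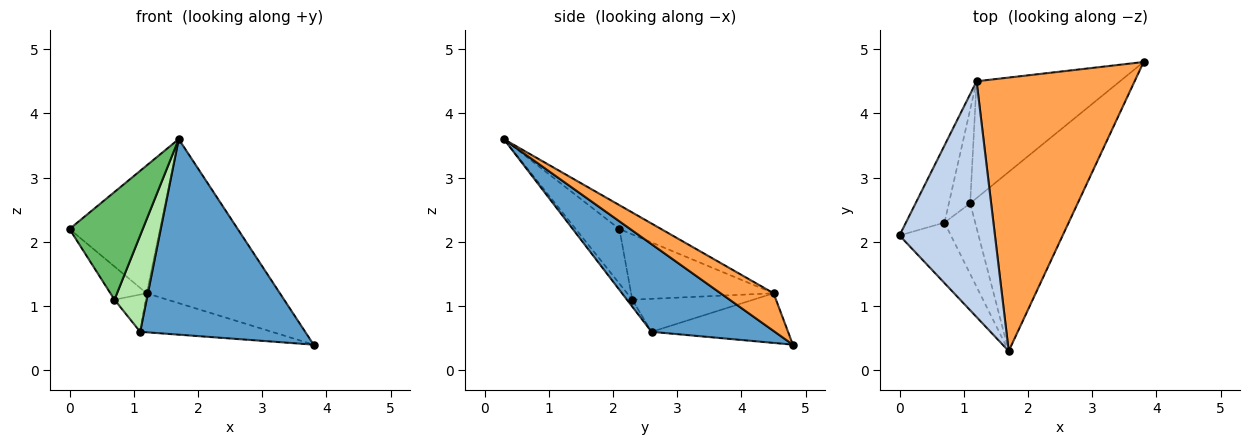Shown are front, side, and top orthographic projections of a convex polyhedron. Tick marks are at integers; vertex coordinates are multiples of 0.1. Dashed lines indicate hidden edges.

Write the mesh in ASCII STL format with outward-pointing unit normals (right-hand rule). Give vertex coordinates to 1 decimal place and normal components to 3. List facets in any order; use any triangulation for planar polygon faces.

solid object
 facet normal 0.482 -0.646 -0.592
  outer loop
   vertex 1.1 2.6 0.6
   vertex 3.8 4.8 0.4
   vertex 1.7 0.3 3.6
  endloop
 endfacet
 facet normal -0.215 0.465 0.859
  outer loop
   vertex 1.2 4.5 1.2
   vertex 0.0 2.1 2.2
   vertex 1.7 0.3 3.6
  endloop
 endfacet
 facet normal 0.200 0.504 0.840
  outer loop
   vertex 1.2 4.5 1.2
   vertex 1.7 0.3 3.6
   vertex 3.8 4.8 0.4
  endloop
 endfacet
 facet normal -0.312 0.301 -0.901
  outer loop
   vertex 1.2 4.5 1.2
   vertex 3.8 4.8 0.4
   vertex 1.1 2.6 0.6
  endloop
 endfacet
 facet normal -0.461 -0.774 -0.434
  outer loop
   vertex 0.7 2.3 1.1
   vertex 1.7 0.3 3.6
   vertex 0.0 2.1 2.2
  endloop
 endfacet
 facet normal -0.133 -0.799 -0.586
  outer loop
   vertex 0.7 2.3 1.1
   vertex 1.1 2.6 0.6
   vertex 1.7 0.3 3.6
  endloop
 endfacet
 facet normal -0.841 0.214 -0.497
  outer loop
   vertex 0.7 2.3 1.1
   vertex 0.0 2.1 2.2
   vertex 1.2 4.5 1.2
  endloop
 endfacet
 facet normal -0.821 0.211 -0.530
  outer loop
   vertex 0.7 2.3 1.1
   vertex 1.2 4.5 1.2
   vertex 1.1 2.6 0.6
  endloop
 endfacet
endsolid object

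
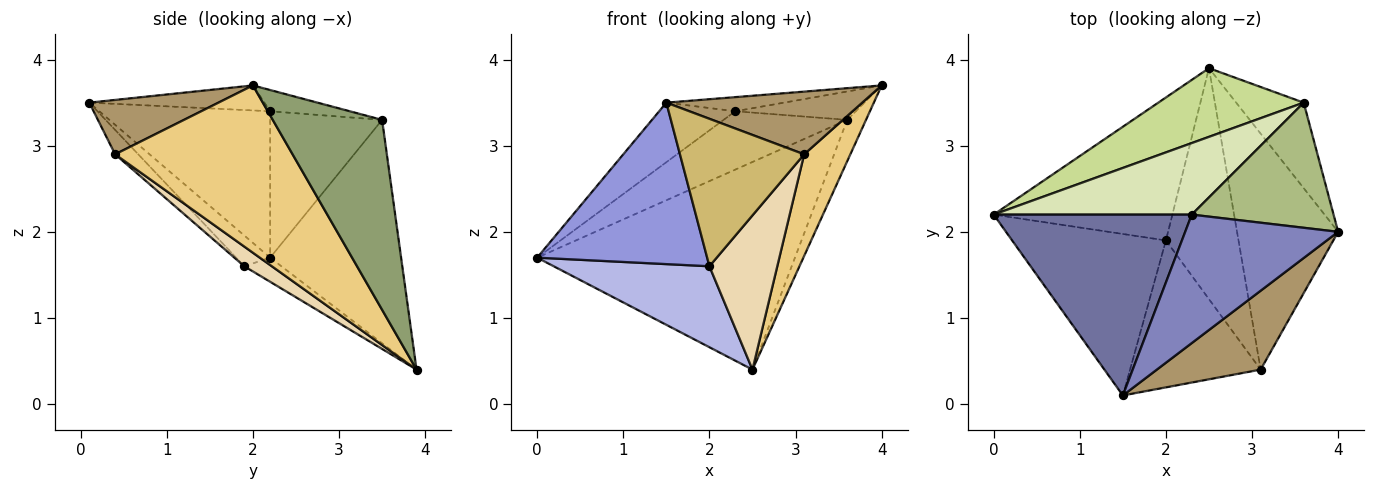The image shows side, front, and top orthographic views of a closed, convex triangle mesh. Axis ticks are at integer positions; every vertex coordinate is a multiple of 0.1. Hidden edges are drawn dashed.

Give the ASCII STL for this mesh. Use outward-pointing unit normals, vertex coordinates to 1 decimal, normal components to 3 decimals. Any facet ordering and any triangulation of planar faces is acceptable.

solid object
 facet normal -0.575 0.256 0.777
  outer loop
   vertex 2.3 2.2 3.4
   vertex 0.0 2.2 1.7
   vertex 1.5 0.1 3.5
  endloop
 endfacet
 facet normal -0.160 0.108 0.981
  outer loop
   vertex 2.3 2.2 3.4
   vertex 1.5 0.1 3.5
   vertex 4.0 2.0 3.7
  endloop
 endfacet
 facet normal -0.140 -0.700 -0.700
  outer loop
   vertex 2.0 1.9 1.6
   vertex 1.5 0.1 3.5
   vertex 0.0 2.2 1.7
  endloop
 endfacet
 facet normal -0.117 -0.489 -0.864
  outer loop
   vertex 2.0 1.9 1.6
   vertex 0.0 2.2 1.7
   vertex 2.5 3.9 0.4
  endloop
 endfacet
 facet normal 0.930 0.160 -0.331
  outer loop
   vertex 3.6 3.5 3.3
   vertex 4.0 2.0 3.7
   vertex 2.5 3.9 0.4
  endloop
 endfacet
 facet normal -0.145 0.219 0.965
  outer loop
   vertex 3.6 3.5 3.3
   vertex 2.3 2.2 3.4
   vertex 4.0 2.0 3.7
  endloop
 endfacet
 facet normal -0.434 0.855 0.283
  outer loop
   vertex 3.6 3.5 3.3
   vertex 2.5 3.9 0.4
   vertex 0.0 2.2 1.7
  endloop
 endfacet
 facet normal -0.497 0.549 0.672
  outer loop
   vertex 3.6 3.5 3.3
   vertex 0.0 2.2 1.7
   vertex 2.3 2.2 3.4
  endloop
 endfacet
 facet normal 0.380 -0.576 0.724
  outer loop
   vertex 3.1 0.4 2.9
   vertex 4.0 2.0 3.7
   vertex 1.5 0.1 3.5
  endloop
 endfacet
 facet normal -0.131 -0.702 -0.700
  outer loop
   vertex 3.1 0.4 2.9
   vertex 1.5 0.1 3.5
   vertex 2.0 1.9 1.6
  endloop
 endfacet
 facet normal 0.835 -0.217 -0.505
  outer loop
   vertex 3.1 0.4 2.9
   vertex 2.5 3.9 0.4
   vertex 4.0 2.0 3.7
  endloop
 endfacet
 facet normal 0.220 -0.542 -0.811
  outer loop
   vertex 3.1 0.4 2.9
   vertex 2.0 1.9 1.6
   vertex 2.5 3.9 0.4
  endloop
 endfacet
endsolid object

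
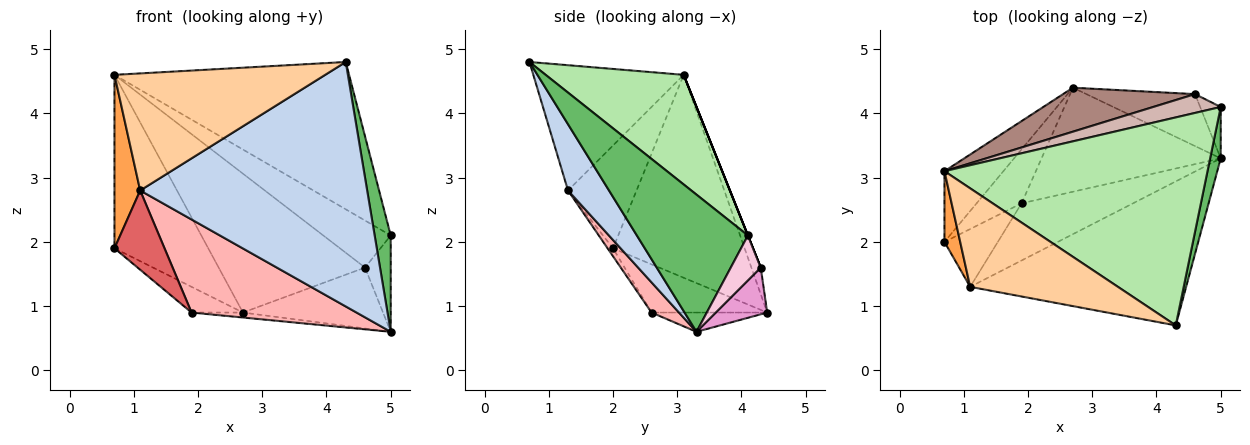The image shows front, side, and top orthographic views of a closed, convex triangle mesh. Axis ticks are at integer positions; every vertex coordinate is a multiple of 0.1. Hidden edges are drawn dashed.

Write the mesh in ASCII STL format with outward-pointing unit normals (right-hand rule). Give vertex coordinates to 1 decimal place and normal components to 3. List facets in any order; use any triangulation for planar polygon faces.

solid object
 facet normal -0.793 0.565 -0.230
  outer loop
   vertex 0.7 3.1 4.6
   vertex 2.7 4.4 0.9
   vertex 0.7 2.0 1.9
  endloop
 endfacet
 facet normal 0.154 -0.851 -0.501
  outer loop
   vertex 1.1 1.3 2.8
   vertex 5.0 3.3 0.6
   vertex 4.3 0.7 4.8
  endloop
 endfacet
 facet normal -0.927 -0.348 0.142
  outer loop
   vertex 1.1 1.3 2.8
   vertex 0.7 3.1 4.6
   vertex 0.7 2.0 1.9
  endloop
 endfacet
 facet normal -0.479 -0.672 0.565
  outer loop
   vertex 1.1 1.3 2.8
   vertex 4.3 0.7 4.8
   vertex 0.7 3.1 4.6
  endloop
 endfacet
 facet normal 0.987 -0.143 0.076
  outer loop
   vertex 5.0 4.1 2.1
   vertex 4.3 0.7 4.8
   vertex 5.0 3.3 0.6
  endloop
 endfacet
 facet normal 0.322 0.547 0.773
  outer loop
   vertex 5.0 4.1 2.1
   vertex 0.7 3.1 4.6
   vertex 4.3 0.7 4.8
  endloop
 endfacet
 facet normal -0.087 -0.805 -0.587
  outer loop
   vertex 1.9 2.6 0.9
   vertex 1.1 1.3 2.8
   vertex 0.7 2.0 1.9
  endloop
 endfacet
 facet normal 0.140 -0.844 -0.518
  outer loop
   vertex 1.9 2.6 0.9
   vertex 5.0 3.3 0.6
   vertex 1.1 1.3 2.8
  endloop
 endfacet
 facet normal -0.695 0.309 -0.649
  outer loop
   vertex 1.9 2.6 0.9
   vertex 0.7 2.0 1.9
   vertex 2.7 4.4 0.9
  endloop
 endfacet
 facet normal -0.107 0.047 -0.993
  outer loop
   vertex 1.9 2.6 0.9
   vertex 2.7 4.4 0.9
   vertex 5.0 3.3 0.6
  endloop
 endfacet
 facet normal -0.061 0.952 0.301
  outer loop
   vertex 4.6 4.3 1.6
   vertex 2.7 4.4 0.9
   vertex 0.7 3.1 4.6
  endloop
 endfacet
 facet normal 0.000 0.928 0.371
  outer loop
   vertex 4.6 4.3 1.6
   vertex 0.7 3.1 4.6
   vertex 5.0 4.1 2.1
  endloop
 endfacet
 facet normal 0.269 0.733 -0.625
  outer loop
   vertex 4.6 4.3 1.6
   vertex 5.0 3.3 0.6
   vertex 2.7 4.4 0.9
  endloop
 endfacet
 facet normal 0.717 0.615 -0.328
  outer loop
   vertex 4.6 4.3 1.6
   vertex 5.0 4.1 2.1
   vertex 5.0 3.3 0.6
  endloop
 endfacet
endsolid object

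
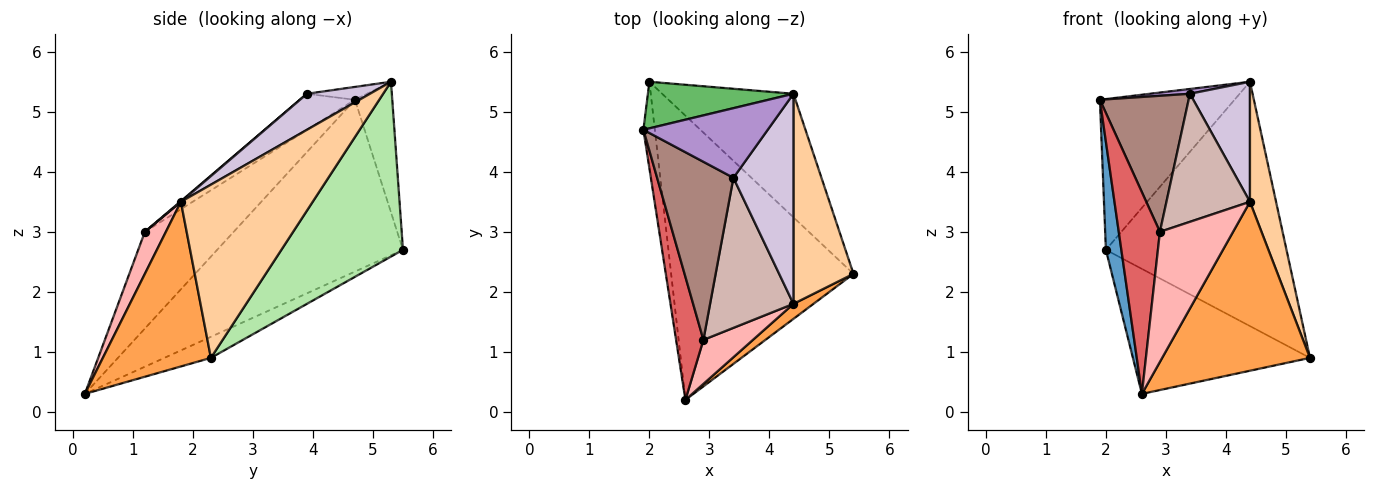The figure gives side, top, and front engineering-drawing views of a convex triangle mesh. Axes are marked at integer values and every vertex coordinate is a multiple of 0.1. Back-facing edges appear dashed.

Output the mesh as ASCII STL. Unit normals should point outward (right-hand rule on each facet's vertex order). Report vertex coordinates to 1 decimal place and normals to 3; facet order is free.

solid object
 facet normal -0.994 -0.083 -0.066
  outer loop
   vertex 2.0 5.5 2.7
   vertex 2.6 0.2 0.3
   vertex 1.9 4.7 5.2
  endloop
 endfacet
 facet normal -0.105 0.400 -0.910
  outer loop
   vertex 2.0 5.5 2.7
   vertex 5.4 2.3 0.9
   vertex 2.6 0.2 0.3
  endloop
 endfacet
 facet normal 0.589 -0.805 0.072
  outer loop
   vertex 4.4 1.8 3.5
   vertex 2.6 0.2 0.3
   vertex 5.4 2.3 0.9
  endloop
 endfacet
 facet normal 0.929 -0.184 0.322
  outer loop
   vertex 4.4 5.3 5.5
   vertex 4.4 1.8 3.5
   vertex 5.4 2.3 0.9
  endloop
 endfacet
 facet normal -0.256 0.924 0.285
  outer loop
   vertex 4.4 5.3 5.5
   vertex 2.0 5.5 2.7
   vertex 1.9 4.7 5.2
  endloop
 endfacet
 facet normal 0.515 0.765 -0.387
  outer loop
   vertex 4.4 5.3 5.5
   vertex 5.4 2.3 0.9
   vertex 2.0 5.5 2.7
  endloop
 endfacet
 facet normal -0.879 -0.407 0.248
  outer loop
   vertex 2.9 1.2 3.0
   vertex 1.9 4.7 5.2
   vertex 2.6 0.2 0.3
  endloop
 endfacet
 facet normal 0.262 -0.914 0.309
  outer loop
   vertex 2.9 1.2 3.0
   vertex 2.6 0.2 0.3
   vertex 4.4 1.8 3.5
  endloop
 endfacet
 facet normal -0.103 -0.068 0.992
  outer loop
   vertex 3.4 3.9 5.3
   vertex 4.4 5.3 5.5
   vertex 1.9 4.7 5.2
  endloop
 endfacet
 facet normal 0.462 -0.440 0.770
  outer loop
   vertex 3.4 3.9 5.3
   vertex 4.4 1.8 3.5
   vertex 4.4 5.3 5.5
  endloop
 endfacet
 facet normal -0.353 -0.568 0.744
  outer loop
   vertex 3.4 3.9 5.3
   vertex 1.9 4.7 5.2
   vertex 2.9 1.2 3.0
  endloop
 endfacet
 facet normal 0.006 -0.649 0.761
  outer loop
   vertex 3.4 3.9 5.3
   vertex 2.9 1.2 3.0
   vertex 4.4 1.8 3.5
  endloop
 endfacet
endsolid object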